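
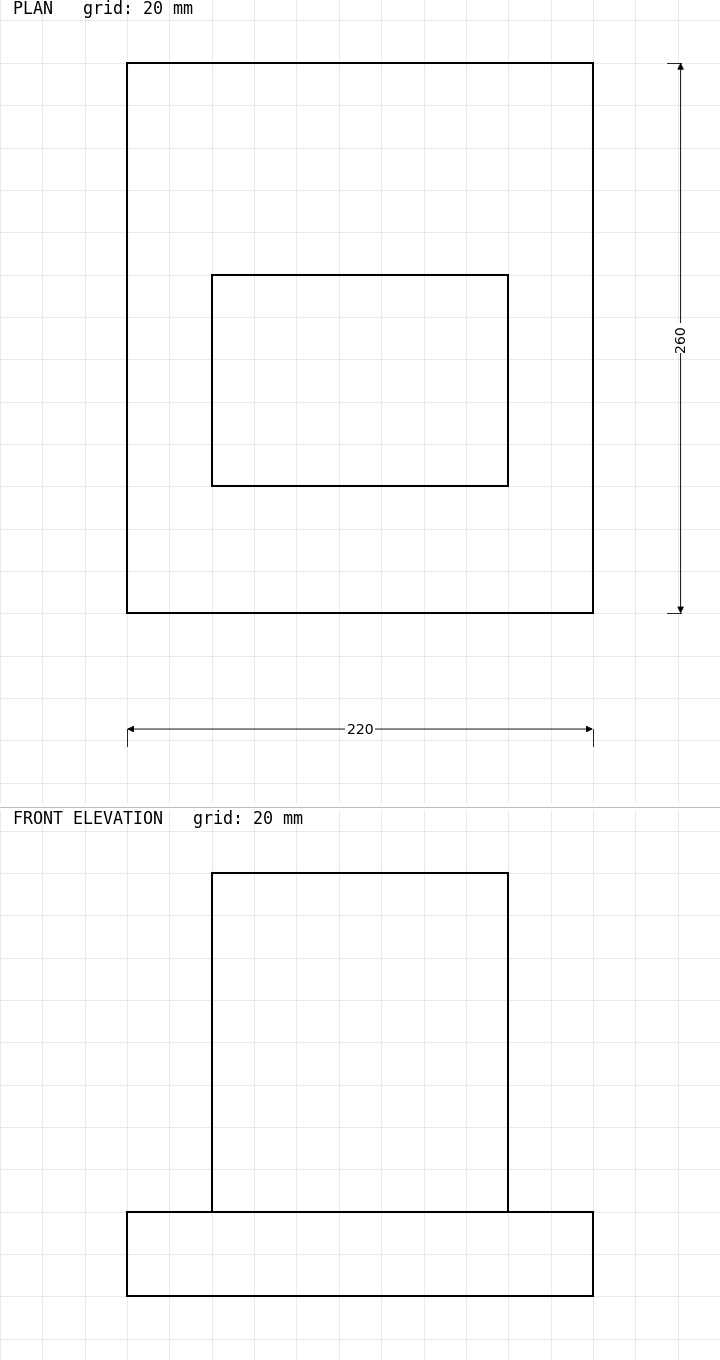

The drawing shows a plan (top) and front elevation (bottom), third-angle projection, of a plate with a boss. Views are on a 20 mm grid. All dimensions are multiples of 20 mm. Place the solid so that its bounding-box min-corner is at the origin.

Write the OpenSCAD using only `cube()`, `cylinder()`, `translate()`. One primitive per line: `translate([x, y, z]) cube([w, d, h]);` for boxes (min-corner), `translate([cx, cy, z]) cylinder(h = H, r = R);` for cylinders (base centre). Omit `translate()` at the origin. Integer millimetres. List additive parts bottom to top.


cube([220, 260, 40]);
translate([40, 60, 40]) cube([140, 100, 160]);


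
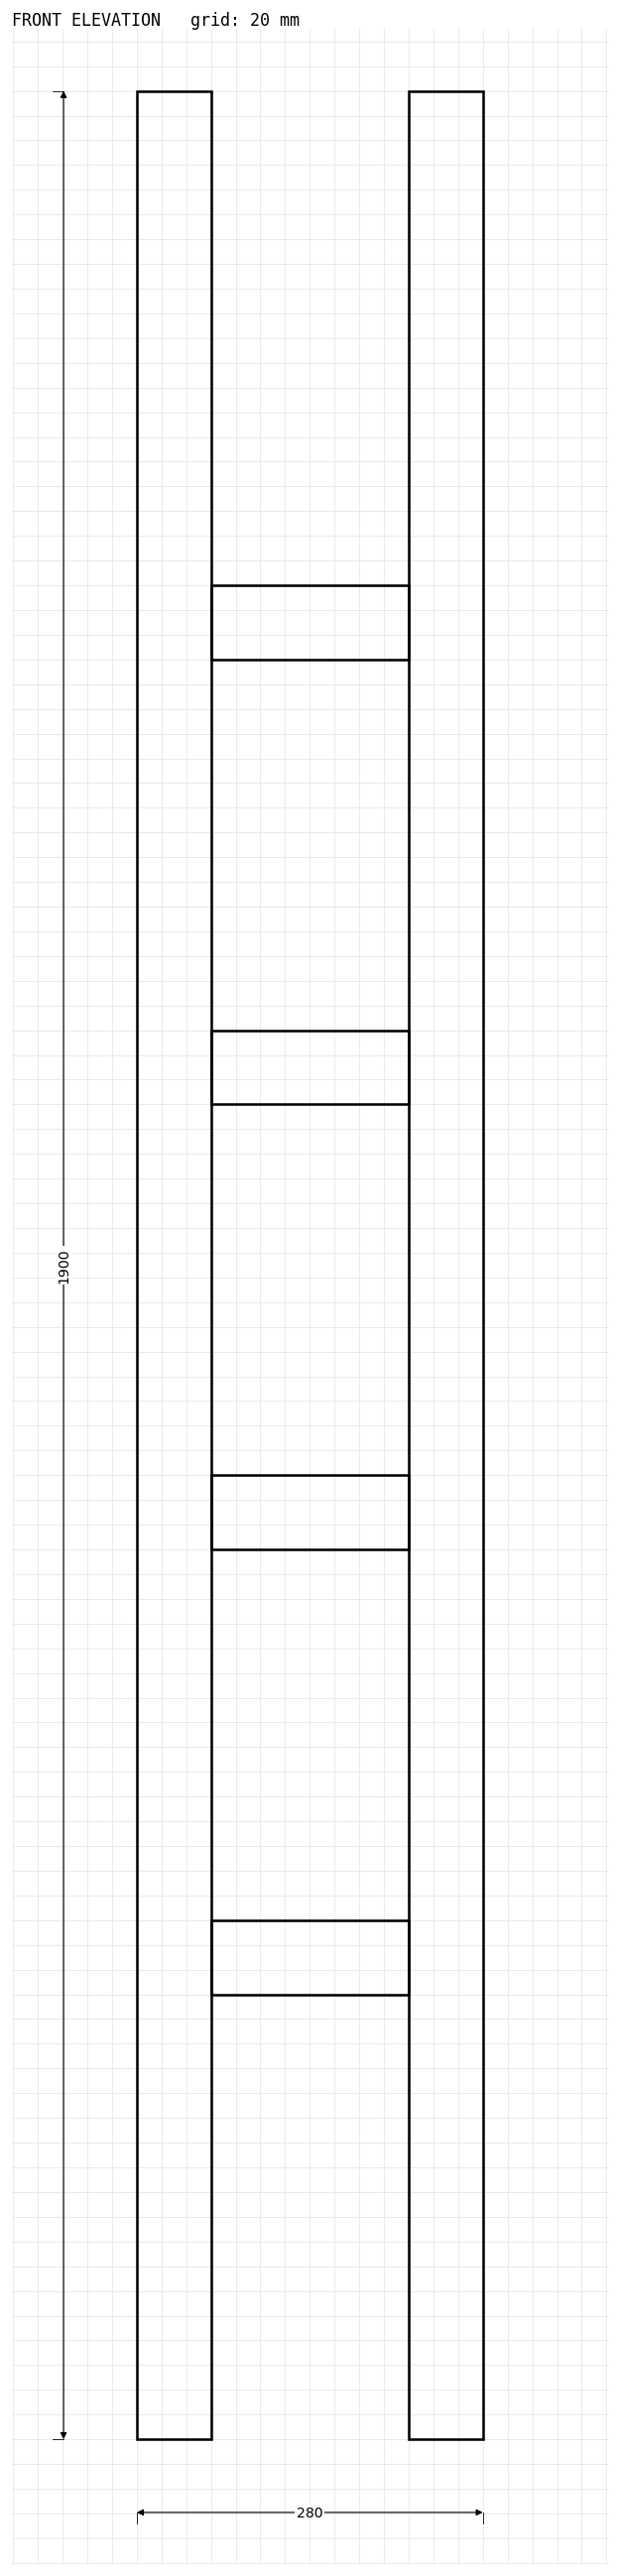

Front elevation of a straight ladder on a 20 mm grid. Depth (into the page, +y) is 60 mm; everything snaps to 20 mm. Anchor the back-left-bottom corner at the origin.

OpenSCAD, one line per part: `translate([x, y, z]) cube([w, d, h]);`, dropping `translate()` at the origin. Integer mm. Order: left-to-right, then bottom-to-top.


cube([60, 60, 1900]);
translate([60, 0, 360]) cube([160, 60, 60]);
translate([60, 0, 720]) cube([160, 60, 60]);
translate([60, 0, 1080]) cube([160, 60, 60]);
translate([60, 0, 1440]) cube([160, 60, 60]);
translate([220, 0, 0]) cube([60, 60, 1900]);


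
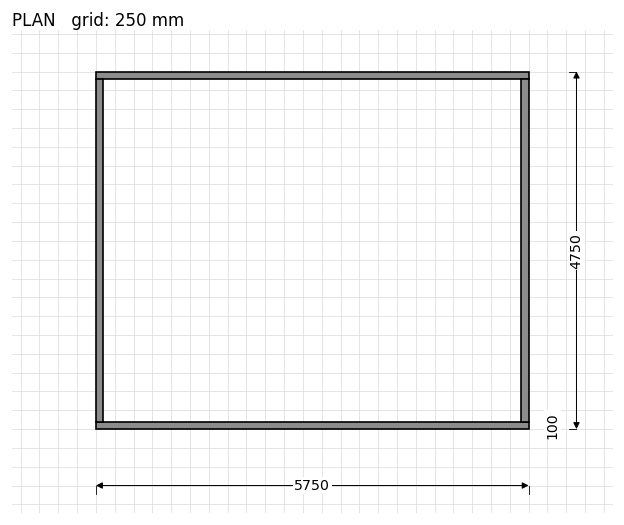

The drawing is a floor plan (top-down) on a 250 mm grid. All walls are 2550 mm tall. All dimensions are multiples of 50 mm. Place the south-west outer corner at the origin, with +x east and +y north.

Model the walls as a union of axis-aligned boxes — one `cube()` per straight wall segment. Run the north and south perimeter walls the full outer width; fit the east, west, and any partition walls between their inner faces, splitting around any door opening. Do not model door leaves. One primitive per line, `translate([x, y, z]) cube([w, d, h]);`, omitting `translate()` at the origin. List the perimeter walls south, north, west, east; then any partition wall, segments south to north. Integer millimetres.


cube([5750, 100, 2550]);
translate([0, 4650, 0]) cube([5750, 100, 2550]);
translate([0, 100, 0]) cube([100, 4550, 2550]);
translate([5650, 100, 0]) cube([100, 4550, 2550]);


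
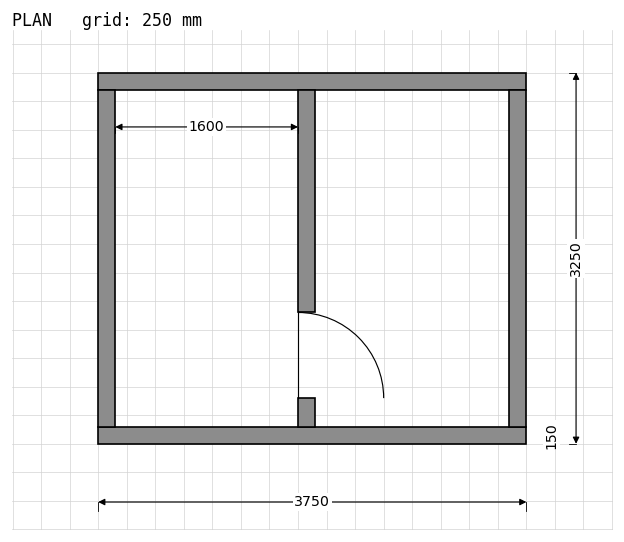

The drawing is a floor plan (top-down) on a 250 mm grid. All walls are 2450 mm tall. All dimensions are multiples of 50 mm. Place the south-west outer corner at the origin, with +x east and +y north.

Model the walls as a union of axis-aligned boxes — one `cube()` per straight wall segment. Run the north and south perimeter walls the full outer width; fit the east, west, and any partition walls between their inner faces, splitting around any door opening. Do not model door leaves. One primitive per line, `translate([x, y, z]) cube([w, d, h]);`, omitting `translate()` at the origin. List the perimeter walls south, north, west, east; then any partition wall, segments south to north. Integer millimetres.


cube([3750, 150, 2450]);
translate([0, 3100, 0]) cube([3750, 150, 2450]);
translate([0, 150, 0]) cube([150, 2950, 2450]);
translate([3600, 150, 0]) cube([150, 2950, 2450]);
translate([1750, 150, 0]) cube([150, 250, 2450]);
translate([1750, 1150, 0]) cube([150, 1950, 2450]);


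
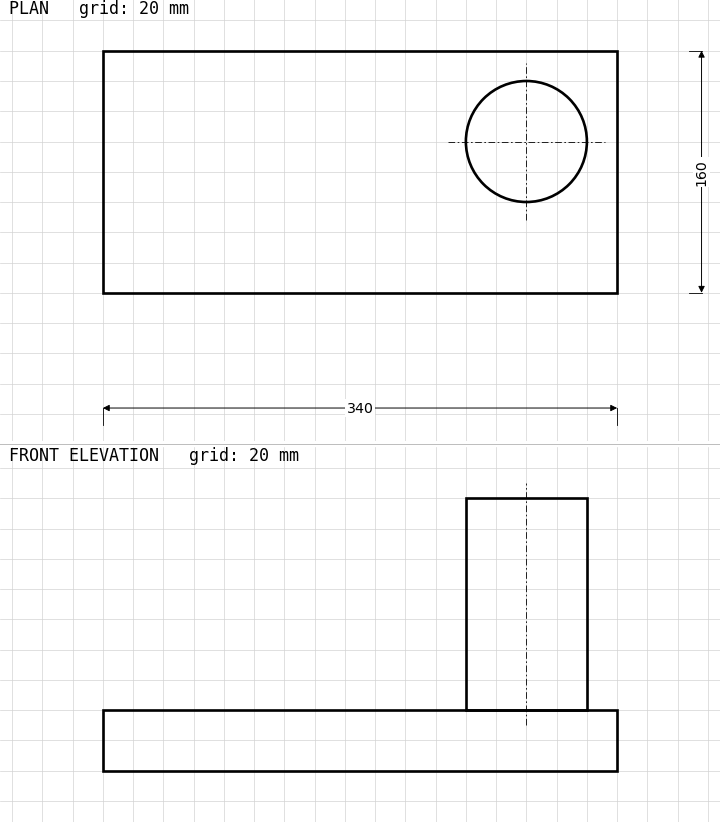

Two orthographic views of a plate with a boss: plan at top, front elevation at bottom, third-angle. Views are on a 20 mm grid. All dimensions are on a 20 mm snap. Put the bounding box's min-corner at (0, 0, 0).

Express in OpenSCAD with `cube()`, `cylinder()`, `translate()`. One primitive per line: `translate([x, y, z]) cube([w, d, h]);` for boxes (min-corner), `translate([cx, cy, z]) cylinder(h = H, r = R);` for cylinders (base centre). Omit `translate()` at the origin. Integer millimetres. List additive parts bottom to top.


cube([340, 160, 40]);
translate([280, 100, 40]) cylinder(h = 140, r = 40);


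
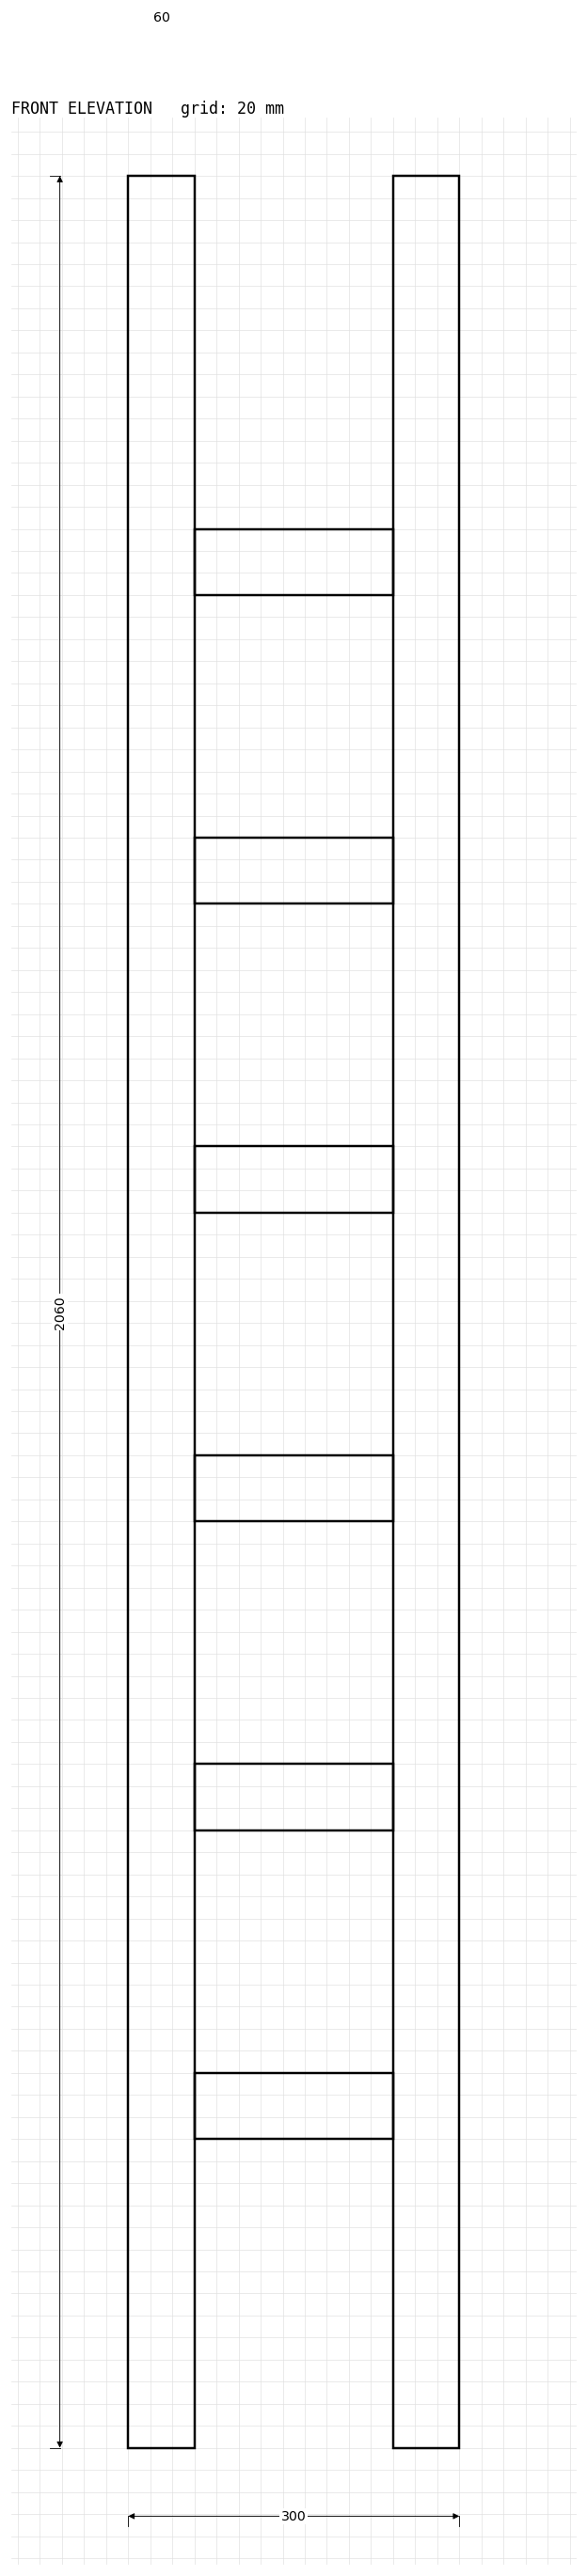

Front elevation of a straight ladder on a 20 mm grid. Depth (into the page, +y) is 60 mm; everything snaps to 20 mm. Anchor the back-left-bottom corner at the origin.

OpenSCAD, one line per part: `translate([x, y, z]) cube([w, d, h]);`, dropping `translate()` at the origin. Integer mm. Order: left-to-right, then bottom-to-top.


cube([60, 60, 2060]);
translate([60, 0, 280]) cube([180, 60, 60]);
translate([60, 0, 560]) cube([180, 60, 60]);
translate([60, 0, 840]) cube([180, 60, 60]);
translate([60, 0, 1120]) cube([180, 60, 60]);
translate([60, 0, 1400]) cube([180, 60, 60]);
translate([60, 0, 1680]) cube([180, 60, 60]);
translate([240, 0, 0]) cube([60, 60, 2060]);


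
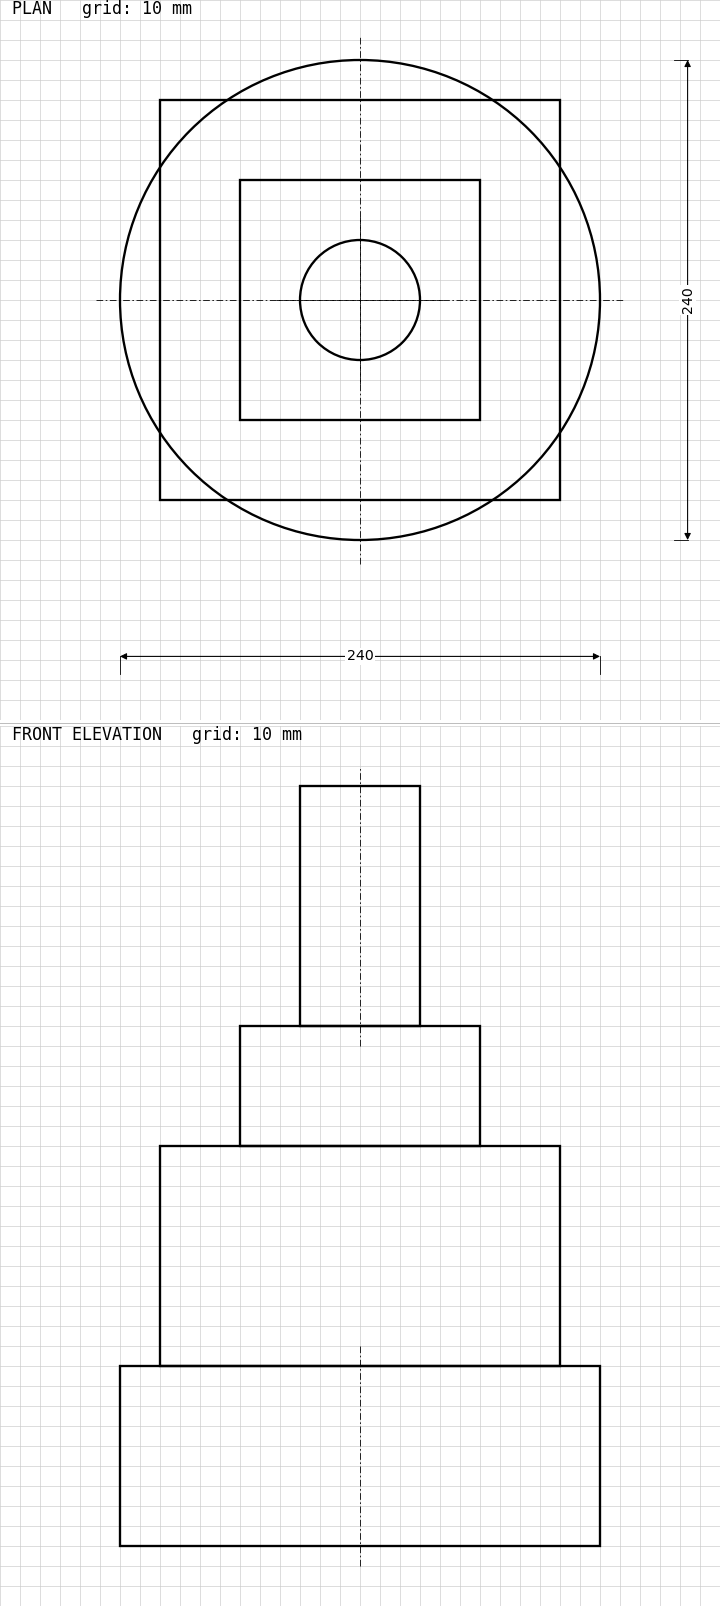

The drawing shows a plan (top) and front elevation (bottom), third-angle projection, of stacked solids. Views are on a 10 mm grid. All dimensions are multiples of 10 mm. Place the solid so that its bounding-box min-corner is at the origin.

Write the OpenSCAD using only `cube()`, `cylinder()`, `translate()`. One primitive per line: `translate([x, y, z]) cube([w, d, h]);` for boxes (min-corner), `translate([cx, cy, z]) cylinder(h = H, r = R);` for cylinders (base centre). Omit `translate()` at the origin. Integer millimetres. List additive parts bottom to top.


translate([120, 120, 0]) cylinder(h = 90, r = 120);
translate([20, 20, 90]) cube([200, 200, 110]);
translate([60, 60, 200]) cube([120, 120, 60]);
translate([120, 120, 260]) cylinder(h = 120, r = 30);


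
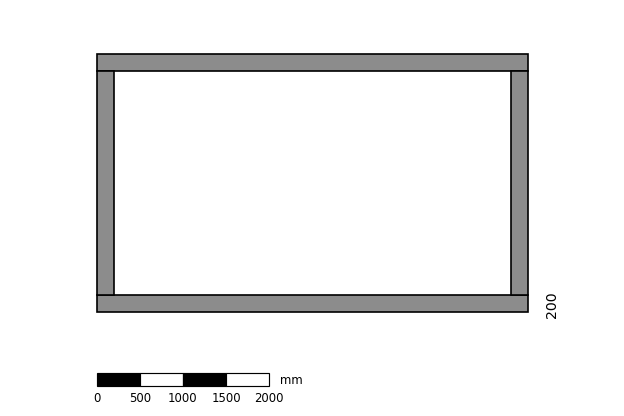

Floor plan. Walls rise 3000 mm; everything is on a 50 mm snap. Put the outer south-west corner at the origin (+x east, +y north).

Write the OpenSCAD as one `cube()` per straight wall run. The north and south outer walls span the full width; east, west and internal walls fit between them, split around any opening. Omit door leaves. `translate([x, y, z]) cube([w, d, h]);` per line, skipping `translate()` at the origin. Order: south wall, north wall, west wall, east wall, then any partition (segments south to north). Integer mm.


cube([5000, 200, 3000]);
translate([0, 2800, 0]) cube([5000, 200, 3000]);
translate([0, 200, 0]) cube([200, 2600, 3000]);
translate([4800, 200, 0]) cube([200, 2600, 3000]);


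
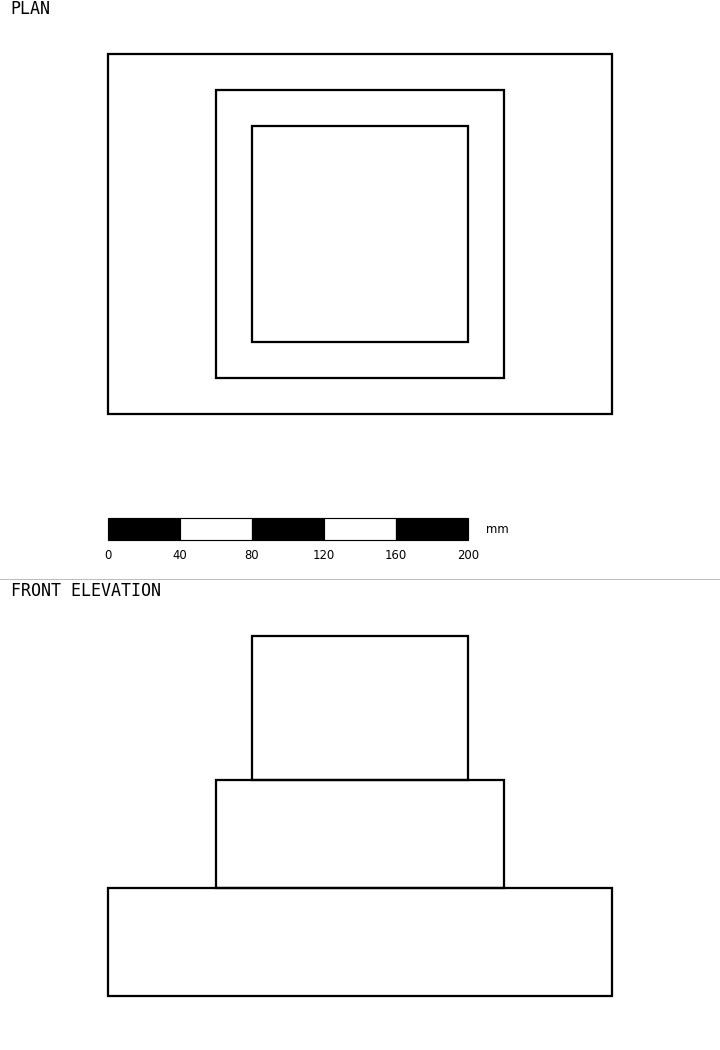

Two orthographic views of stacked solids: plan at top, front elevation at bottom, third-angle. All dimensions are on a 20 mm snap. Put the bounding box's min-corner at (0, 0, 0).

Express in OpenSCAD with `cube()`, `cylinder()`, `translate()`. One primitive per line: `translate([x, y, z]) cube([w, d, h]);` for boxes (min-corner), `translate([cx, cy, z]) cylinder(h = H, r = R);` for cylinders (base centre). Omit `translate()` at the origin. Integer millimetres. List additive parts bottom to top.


cube([280, 200, 60]);
translate([60, 20, 60]) cube([160, 160, 60]);
translate([80, 40, 120]) cube([120, 120, 80]);


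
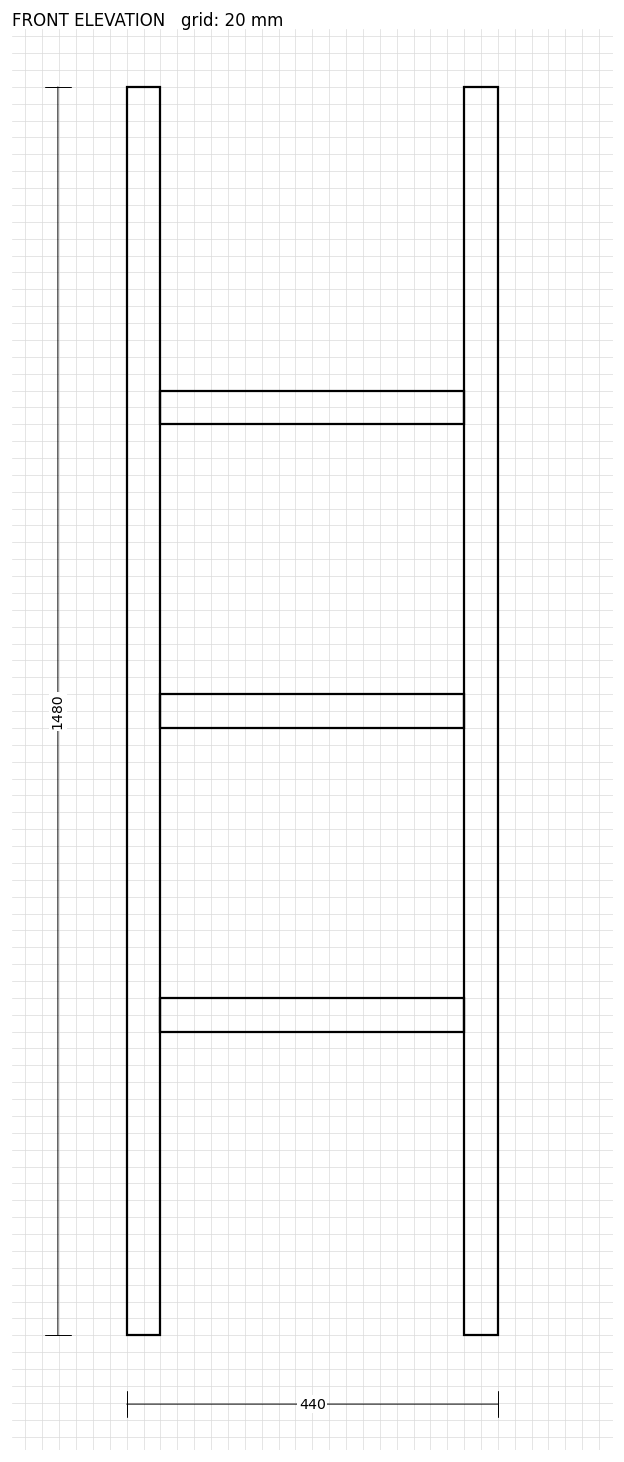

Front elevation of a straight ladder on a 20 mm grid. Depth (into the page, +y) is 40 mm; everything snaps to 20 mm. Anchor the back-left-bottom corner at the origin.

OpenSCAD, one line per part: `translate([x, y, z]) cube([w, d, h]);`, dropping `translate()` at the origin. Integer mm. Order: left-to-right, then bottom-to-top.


cube([40, 40, 1480]);
translate([40, 0, 360]) cube([360, 40, 40]);
translate([40, 0, 720]) cube([360, 40, 40]);
translate([40, 0, 1080]) cube([360, 40, 40]);
translate([400, 0, 0]) cube([40, 40, 1480]);


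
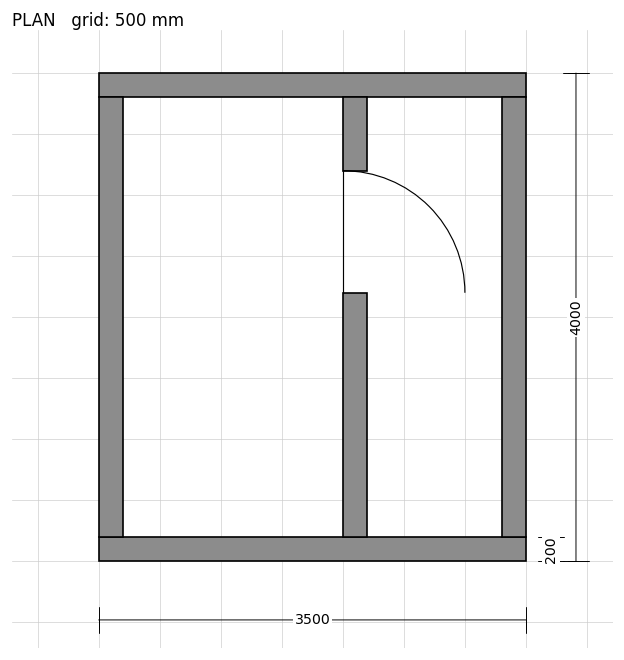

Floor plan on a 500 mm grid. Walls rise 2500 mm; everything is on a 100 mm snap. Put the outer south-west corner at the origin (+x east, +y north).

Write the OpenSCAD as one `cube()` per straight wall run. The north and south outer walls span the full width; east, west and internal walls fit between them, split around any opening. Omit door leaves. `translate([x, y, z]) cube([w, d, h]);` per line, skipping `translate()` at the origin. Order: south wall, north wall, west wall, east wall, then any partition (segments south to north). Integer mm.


cube([3500, 200, 2500]);
translate([0, 3800, 0]) cube([3500, 200, 2500]);
translate([0, 200, 0]) cube([200, 3600, 2500]);
translate([3300, 200, 0]) cube([200, 3600, 2500]);
translate([2000, 200, 0]) cube([200, 2000, 2500]);
translate([2000, 3200, 0]) cube([200, 600, 2500]);


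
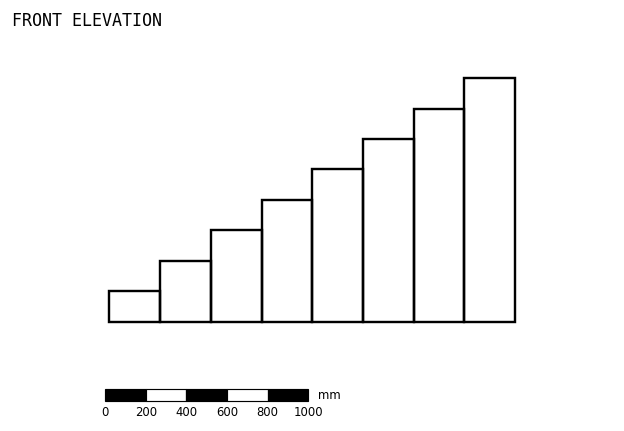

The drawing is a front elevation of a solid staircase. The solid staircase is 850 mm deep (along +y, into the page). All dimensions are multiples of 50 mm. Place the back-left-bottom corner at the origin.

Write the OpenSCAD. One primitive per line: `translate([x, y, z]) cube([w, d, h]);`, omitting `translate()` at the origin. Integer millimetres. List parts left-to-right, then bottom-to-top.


cube([250, 850, 150]);
translate([250, 0, 0]) cube([250, 850, 300]);
translate([500, 0, 0]) cube([250, 850, 450]);
translate([750, 0, 0]) cube([250, 850, 600]);
translate([1000, 0, 0]) cube([250, 850, 750]);
translate([1250, 0, 0]) cube([250, 850, 900]);
translate([1500, 0, 0]) cube([250, 850, 1050]);
translate([1750, 0, 0]) cube([250, 850, 1200]);


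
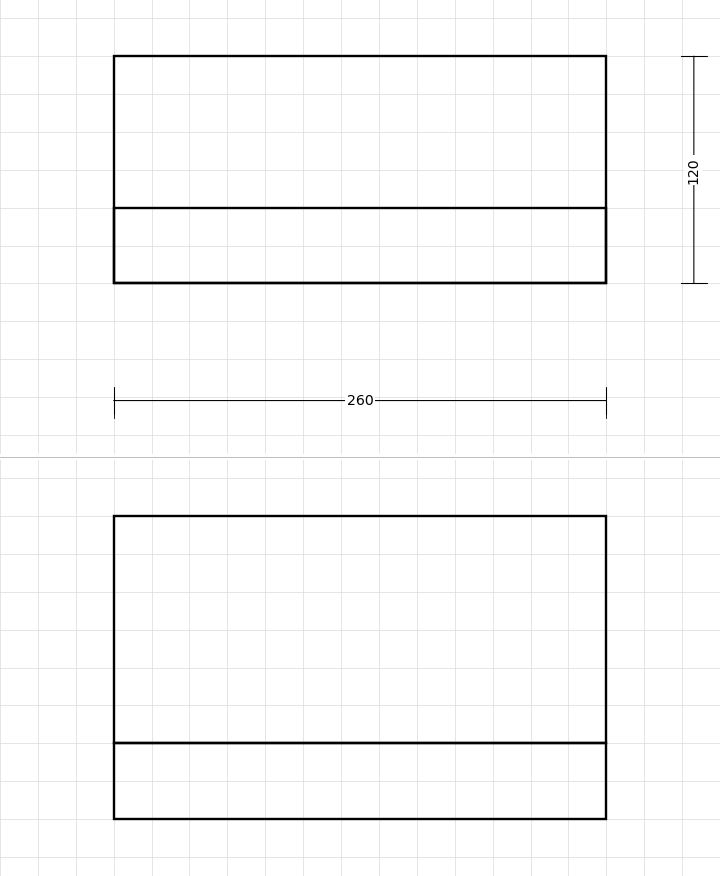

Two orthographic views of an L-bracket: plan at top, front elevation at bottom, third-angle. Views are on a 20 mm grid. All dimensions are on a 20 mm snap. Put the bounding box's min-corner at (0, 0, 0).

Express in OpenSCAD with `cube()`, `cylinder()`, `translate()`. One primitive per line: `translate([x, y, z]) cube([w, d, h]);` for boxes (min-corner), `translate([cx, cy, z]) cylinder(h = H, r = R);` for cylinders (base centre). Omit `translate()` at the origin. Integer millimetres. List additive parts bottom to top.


cube([260, 120, 40]);
translate([0, 0, 40]) cube([260, 40, 120]);


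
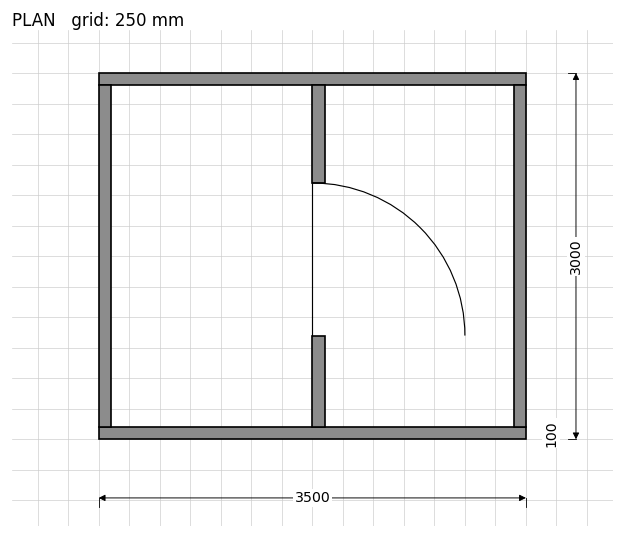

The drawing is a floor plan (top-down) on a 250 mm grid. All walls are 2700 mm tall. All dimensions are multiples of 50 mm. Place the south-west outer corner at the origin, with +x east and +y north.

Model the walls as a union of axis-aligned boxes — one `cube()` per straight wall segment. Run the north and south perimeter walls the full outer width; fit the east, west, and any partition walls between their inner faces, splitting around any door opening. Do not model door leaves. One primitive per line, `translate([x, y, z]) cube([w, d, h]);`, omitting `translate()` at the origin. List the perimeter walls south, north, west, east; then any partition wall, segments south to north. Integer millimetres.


cube([3500, 100, 2700]);
translate([0, 2900, 0]) cube([3500, 100, 2700]);
translate([0, 100, 0]) cube([100, 2800, 2700]);
translate([3400, 100, 0]) cube([100, 2800, 2700]);
translate([1750, 100, 0]) cube([100, 750, 2700]);
translate([1750, 2100, 0]) cube([100, 800, 2700]);


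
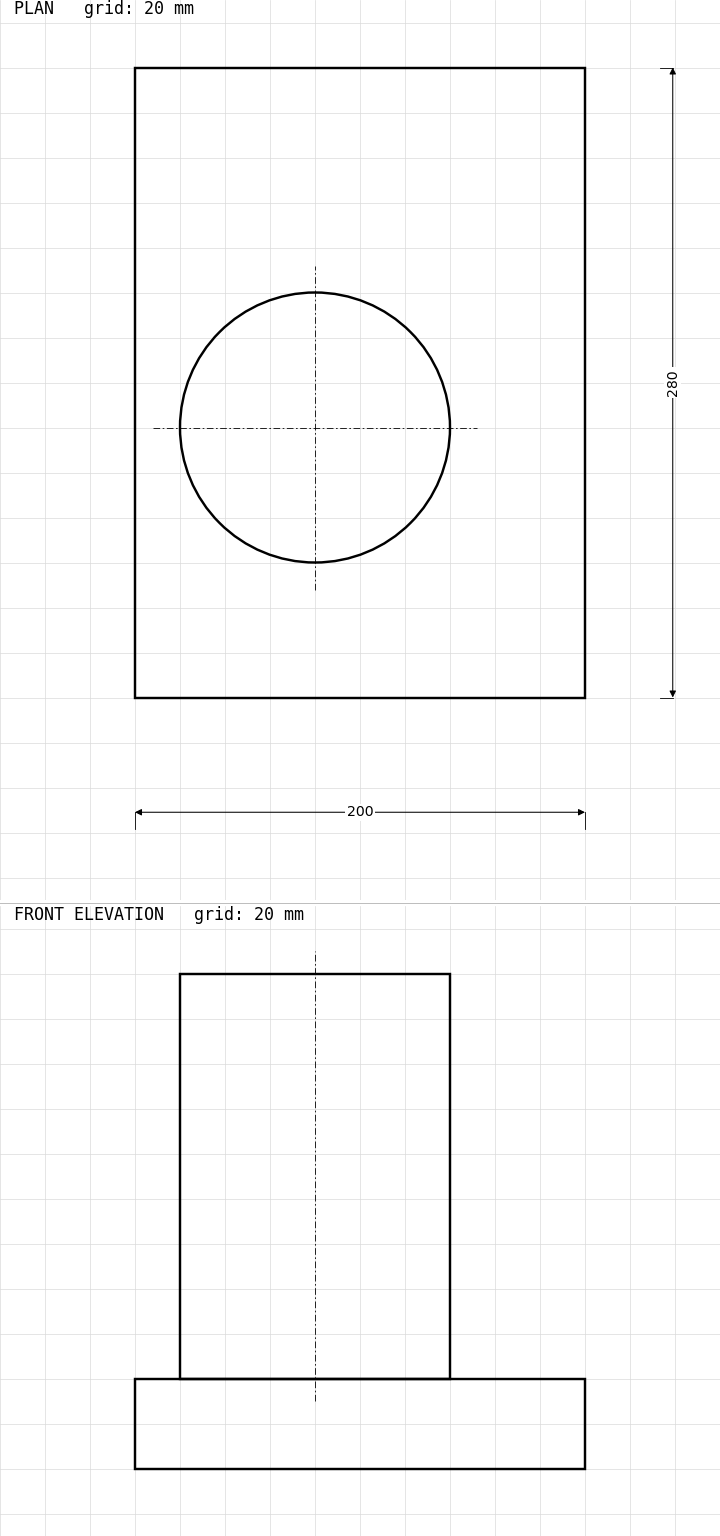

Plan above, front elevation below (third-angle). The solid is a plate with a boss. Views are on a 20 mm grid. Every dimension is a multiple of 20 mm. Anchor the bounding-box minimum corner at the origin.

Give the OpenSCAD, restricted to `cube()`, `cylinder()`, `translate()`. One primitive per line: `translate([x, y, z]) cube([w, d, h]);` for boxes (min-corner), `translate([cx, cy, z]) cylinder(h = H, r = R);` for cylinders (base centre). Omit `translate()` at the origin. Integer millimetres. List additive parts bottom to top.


cube([200, 280, 40]);
translate([80, 120, 40]) cylinder(h = 180, r = 60);


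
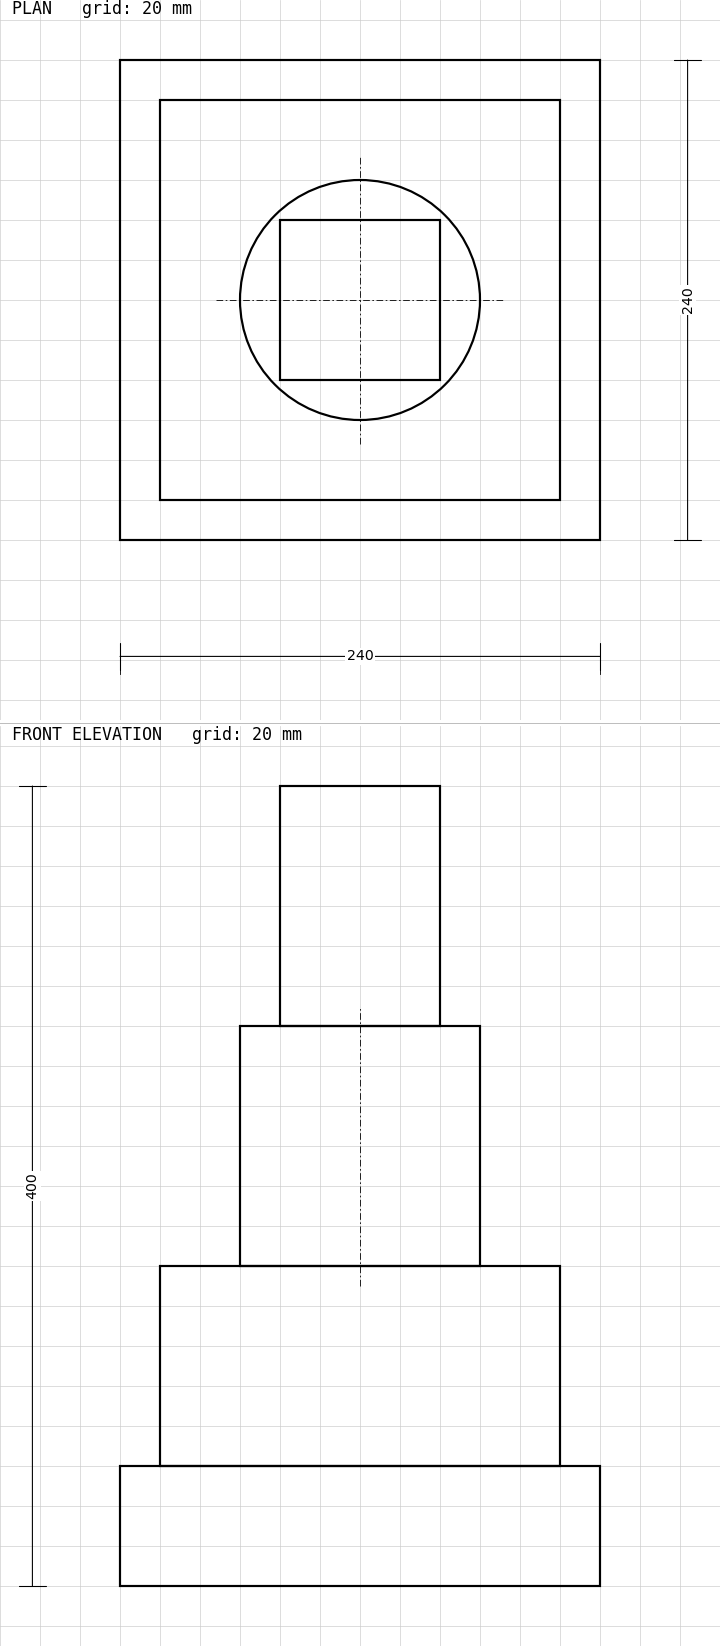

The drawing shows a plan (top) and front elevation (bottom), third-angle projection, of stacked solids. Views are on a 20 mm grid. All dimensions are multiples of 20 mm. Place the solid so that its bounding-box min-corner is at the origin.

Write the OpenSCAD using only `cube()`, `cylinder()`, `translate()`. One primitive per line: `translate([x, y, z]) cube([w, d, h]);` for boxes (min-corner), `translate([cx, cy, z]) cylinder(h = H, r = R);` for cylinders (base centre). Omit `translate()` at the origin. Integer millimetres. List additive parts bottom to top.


cube([240, 240, 60]);
translate([20, 20, 60]) cube([200, 200, 100]);
translate([120, 120, 160]) cylinder(h = 120, r = 60);
translate([80, 80, 280]) cube([80, 80, 120]);


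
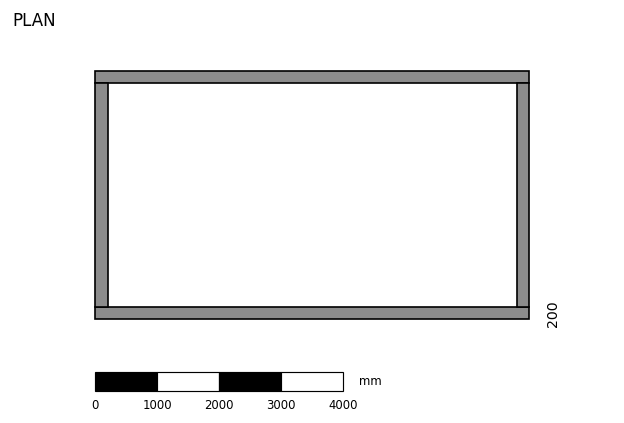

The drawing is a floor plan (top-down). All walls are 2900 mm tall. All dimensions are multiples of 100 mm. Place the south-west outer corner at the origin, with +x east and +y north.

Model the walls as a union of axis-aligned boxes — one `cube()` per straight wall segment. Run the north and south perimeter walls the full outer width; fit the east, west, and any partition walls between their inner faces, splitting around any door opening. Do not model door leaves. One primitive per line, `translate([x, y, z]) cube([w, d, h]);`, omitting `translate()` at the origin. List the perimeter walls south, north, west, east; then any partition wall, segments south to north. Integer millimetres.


cube([7000, 200, 2900]);
translate([0, 3800, 0]) cube([7000, 200, 2900]);
translate([0, 200, 0]) cube([200, 3600, 2900]);
translate([6800, 200, 0]) cube([200, 3600, 2900]);


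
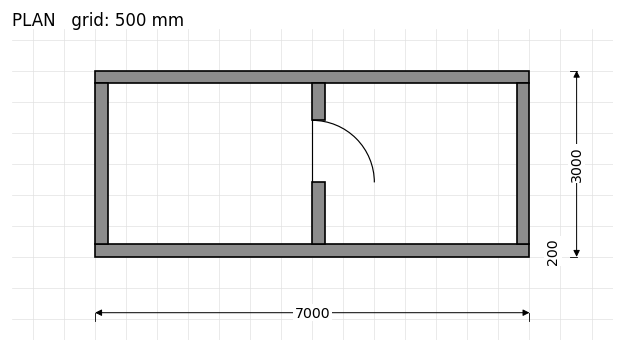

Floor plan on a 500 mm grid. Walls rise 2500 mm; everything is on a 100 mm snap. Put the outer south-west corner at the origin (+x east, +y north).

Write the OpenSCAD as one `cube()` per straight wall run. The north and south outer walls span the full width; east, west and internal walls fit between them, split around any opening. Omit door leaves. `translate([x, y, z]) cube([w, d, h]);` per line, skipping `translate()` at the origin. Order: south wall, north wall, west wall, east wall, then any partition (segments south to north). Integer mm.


cube([7000, 200, 2500]);
translate([0, 2800, 0]) cube([7000, 200, 2500]);
translate([0, 200, 0]) cube([200, 2600, 2500]);
translate([6800, 200, 0]) cube([200, 2600, 2500]);
translate([3500, 200, 0]) cube([200, 1000, 2500]);
translate([3500, 2200, 0]) cube([200, 600, 2500]);


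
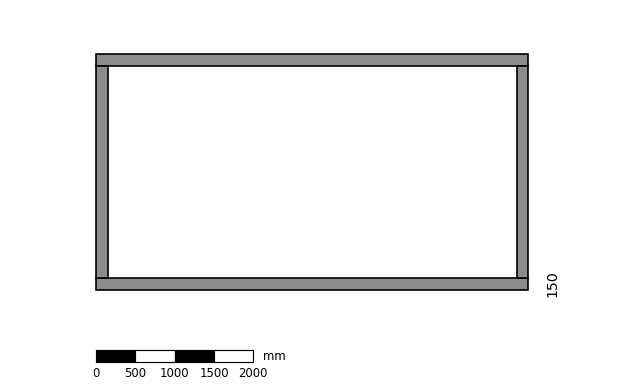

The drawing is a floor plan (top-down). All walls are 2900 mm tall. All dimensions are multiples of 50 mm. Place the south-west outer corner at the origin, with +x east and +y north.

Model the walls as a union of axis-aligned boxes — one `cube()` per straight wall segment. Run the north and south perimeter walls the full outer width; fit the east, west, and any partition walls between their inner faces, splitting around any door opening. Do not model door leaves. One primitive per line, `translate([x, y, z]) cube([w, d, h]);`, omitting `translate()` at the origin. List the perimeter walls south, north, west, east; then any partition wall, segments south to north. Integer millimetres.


cube([5500, 150, 2900]);
translate([0, 2850, 0]) cube([5500, 150, 2900]);
translate([0, 150, 0]) cube([150, 2700, 2900]);
translate([5350, 150, 0]) cube([150, 2700, 2900]);


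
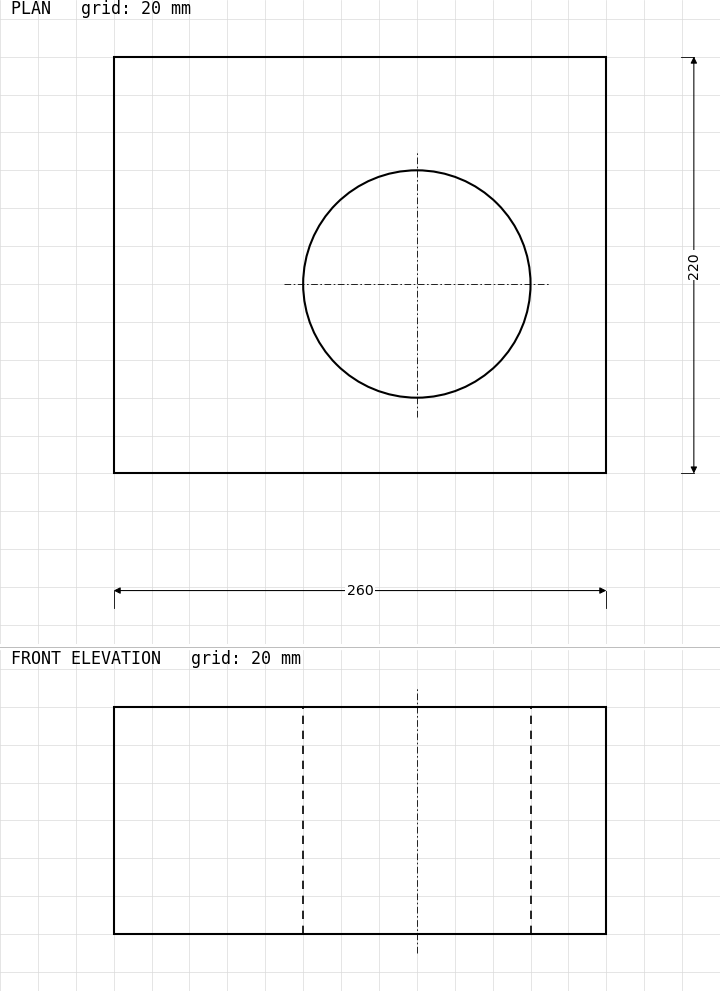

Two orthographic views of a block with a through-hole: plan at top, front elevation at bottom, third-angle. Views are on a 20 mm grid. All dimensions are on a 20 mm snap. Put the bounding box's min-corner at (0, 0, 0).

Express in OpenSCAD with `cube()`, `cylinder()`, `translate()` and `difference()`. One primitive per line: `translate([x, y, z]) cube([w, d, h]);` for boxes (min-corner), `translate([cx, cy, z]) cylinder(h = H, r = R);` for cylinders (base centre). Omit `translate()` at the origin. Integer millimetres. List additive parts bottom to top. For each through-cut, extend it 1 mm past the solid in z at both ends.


difference() {
  cube([260, 220, 120]);
  translate([160, 100, -1]) cylinder(h = 122, r = 60);
}


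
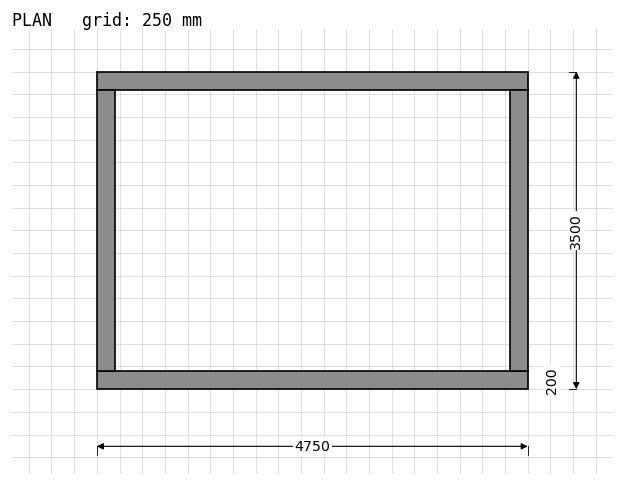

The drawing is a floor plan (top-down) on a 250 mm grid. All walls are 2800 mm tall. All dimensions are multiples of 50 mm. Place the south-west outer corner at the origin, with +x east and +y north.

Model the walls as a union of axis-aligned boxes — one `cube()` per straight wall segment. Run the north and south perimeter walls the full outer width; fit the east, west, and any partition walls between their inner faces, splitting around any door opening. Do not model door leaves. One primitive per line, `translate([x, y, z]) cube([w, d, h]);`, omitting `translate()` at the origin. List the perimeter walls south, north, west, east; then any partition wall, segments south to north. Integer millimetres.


cube([4750, 200, 2800]);
translate([0, 3300, 0]) cube([4750, 200, 2800]);
translate([0, 200, 0]) cube([200, 3100, 2800]);
translate([4550, 200, 0]) cube([200, 3100, 2800]);


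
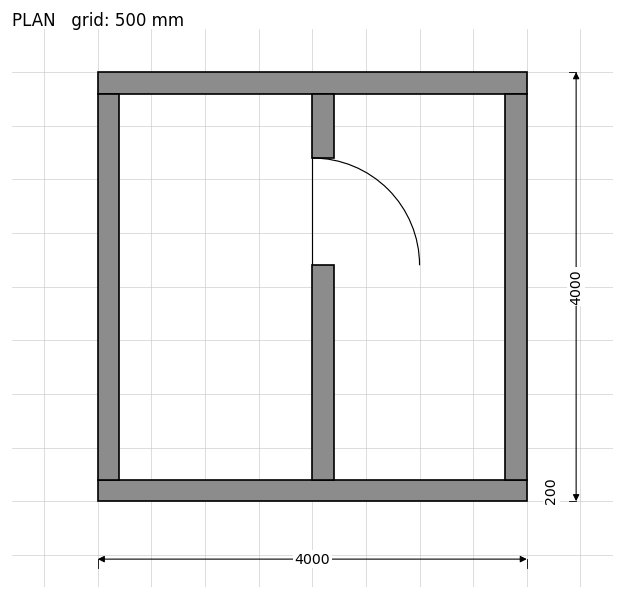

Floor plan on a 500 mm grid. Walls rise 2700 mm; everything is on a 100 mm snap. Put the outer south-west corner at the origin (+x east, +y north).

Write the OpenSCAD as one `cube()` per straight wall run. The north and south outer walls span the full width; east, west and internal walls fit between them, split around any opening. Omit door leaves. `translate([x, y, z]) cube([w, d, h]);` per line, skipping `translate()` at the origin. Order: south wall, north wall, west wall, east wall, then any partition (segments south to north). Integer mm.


cube([4000, 200, 2700]);
translate([0, 3800, 0]) cube([4000, 200, 2700]);
translate([0, 200, 0]) cube([200, 3600, 2700]);
translate([3800, 200, 0]) cube([200, 3600, 2700]);
translate([2000, 200, 0]) cube([200, 2000, 2700]);
translate([2000, 3200, 0]) cube([200, 600, 2700]);


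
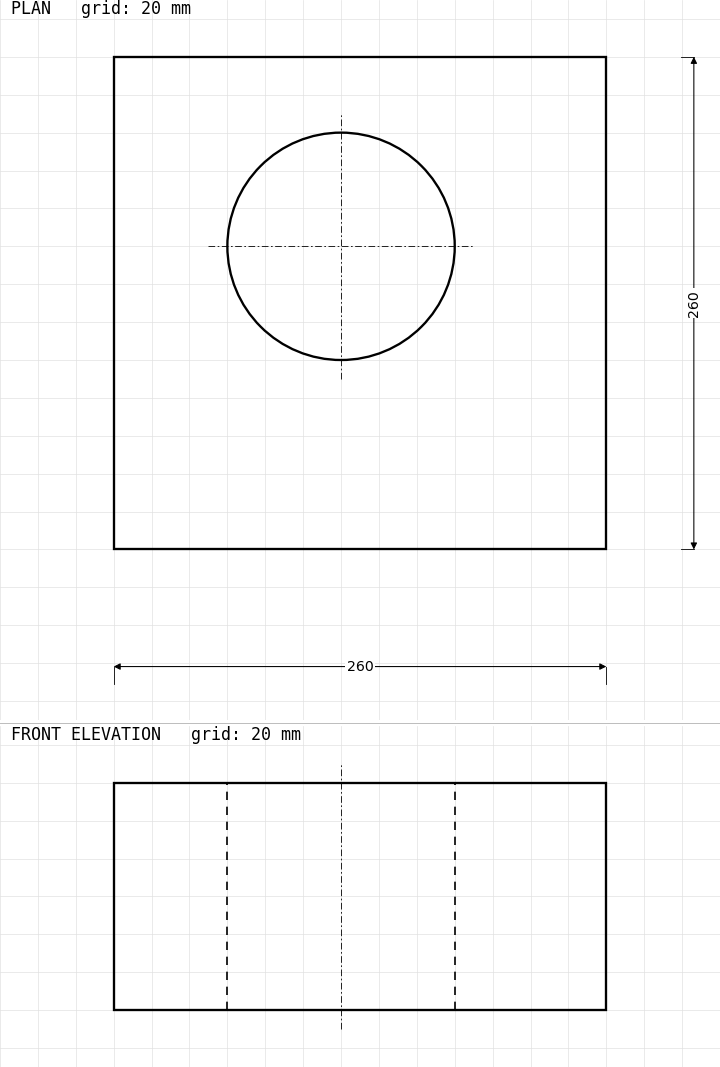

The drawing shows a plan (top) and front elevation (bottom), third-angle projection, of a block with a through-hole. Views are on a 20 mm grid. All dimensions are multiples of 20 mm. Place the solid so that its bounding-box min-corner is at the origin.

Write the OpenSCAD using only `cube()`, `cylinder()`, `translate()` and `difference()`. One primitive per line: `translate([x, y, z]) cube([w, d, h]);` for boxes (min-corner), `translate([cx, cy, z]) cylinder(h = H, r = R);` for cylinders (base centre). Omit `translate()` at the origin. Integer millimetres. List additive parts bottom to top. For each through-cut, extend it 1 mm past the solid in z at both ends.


difference() {
  cube([260, 260, 120]);
  translate([120, 160, -1]) cylinder(h = 122, r = 60);
}


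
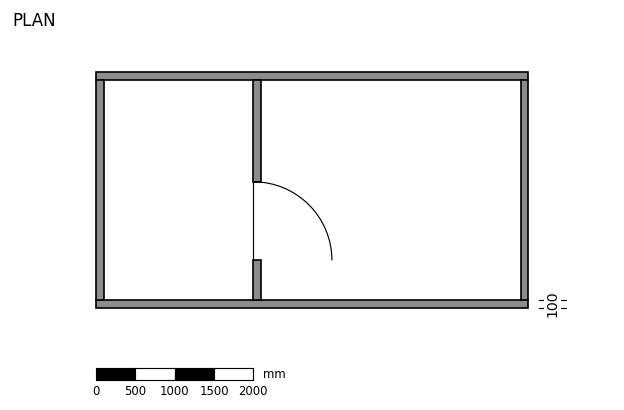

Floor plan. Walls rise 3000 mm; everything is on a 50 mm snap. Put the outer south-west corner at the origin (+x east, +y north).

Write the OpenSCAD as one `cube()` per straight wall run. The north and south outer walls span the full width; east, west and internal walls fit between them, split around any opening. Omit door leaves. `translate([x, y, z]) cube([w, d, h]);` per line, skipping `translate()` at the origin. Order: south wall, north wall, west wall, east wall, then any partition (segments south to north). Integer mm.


cube([5500, 100, 3000]);
translate([0, 2900, 0]) cube([5500, 100, 3000]);
translate([0, 100, 0]) cube([100, 2800, 3000]);
translate([5400, 100, 0]) cube([100, 2800, 3000]);
translate([2000, 100, 0]) cube([100, 500, 3000]);
translate([2000, 1600, 0]) cube([100, 1300, 3000]);


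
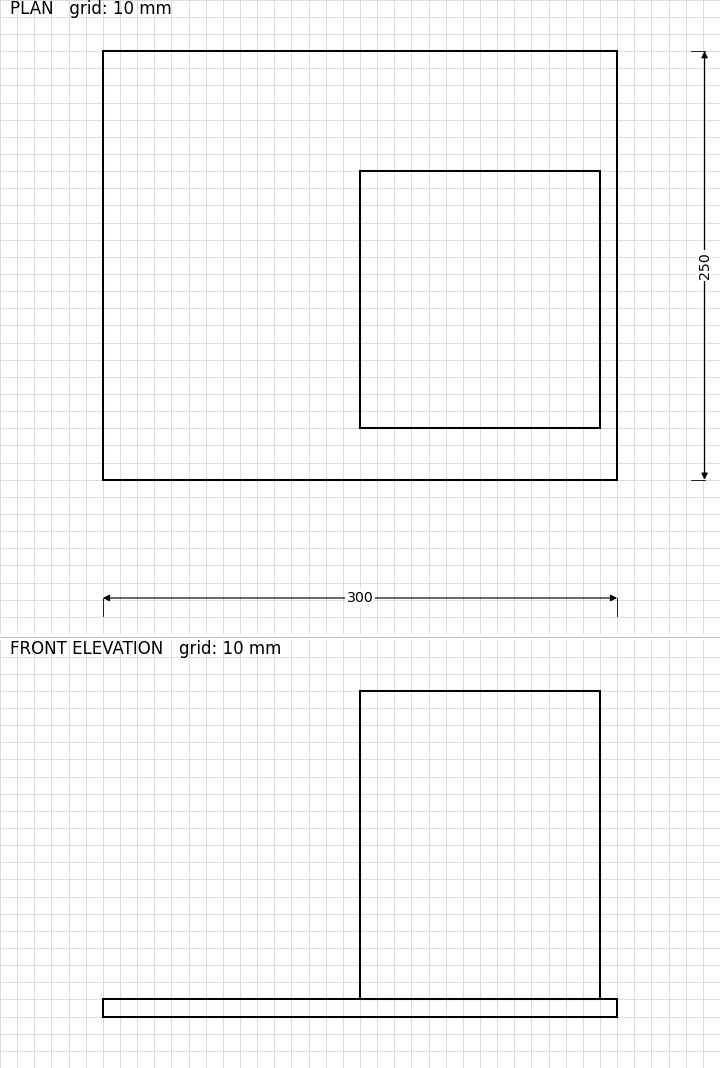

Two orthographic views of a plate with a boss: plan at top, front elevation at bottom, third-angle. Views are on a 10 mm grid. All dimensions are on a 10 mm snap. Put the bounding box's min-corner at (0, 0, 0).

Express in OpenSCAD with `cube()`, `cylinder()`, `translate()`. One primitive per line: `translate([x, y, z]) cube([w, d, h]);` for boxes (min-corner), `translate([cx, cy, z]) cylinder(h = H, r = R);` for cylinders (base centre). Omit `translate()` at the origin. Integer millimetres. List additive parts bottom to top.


cube([300, 250, 10]);
translate([150, 30, 10]) cube([140, 150, 180]);


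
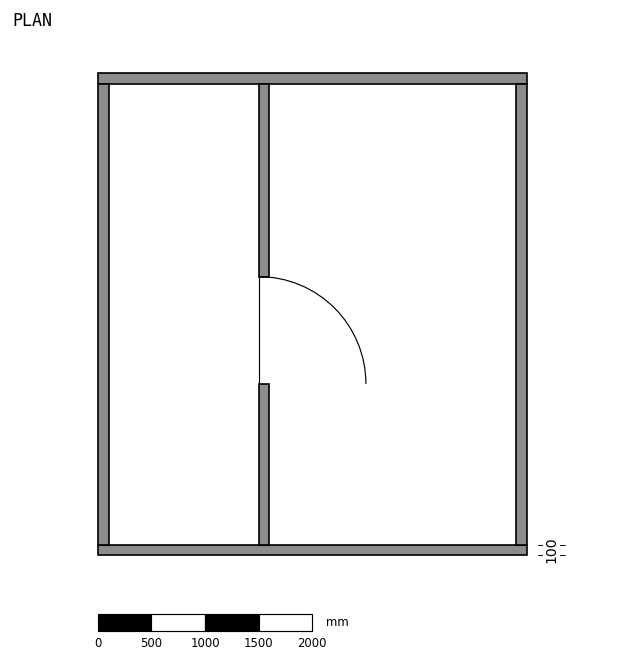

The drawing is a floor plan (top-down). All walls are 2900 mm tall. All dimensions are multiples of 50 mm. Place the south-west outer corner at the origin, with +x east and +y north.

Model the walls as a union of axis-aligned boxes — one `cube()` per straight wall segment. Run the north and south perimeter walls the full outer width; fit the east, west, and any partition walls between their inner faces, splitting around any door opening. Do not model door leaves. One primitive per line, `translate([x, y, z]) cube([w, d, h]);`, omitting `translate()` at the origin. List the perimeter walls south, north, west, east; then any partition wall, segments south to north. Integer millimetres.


cube([4000, 100, 2900]);
translate([0, 4400, 0]) cube([4000, 100, 2900]);
translate([0, 100, 0]) cube([100, 4300, 2900]);
translate([3900, 100, 0]) cube([100, 4300, 2900]);
translate([1500, 100, 0]) cube([100, 1500, 2900]);
translate([1500, 2600, 0]) cube([100, 1800, 2900]);


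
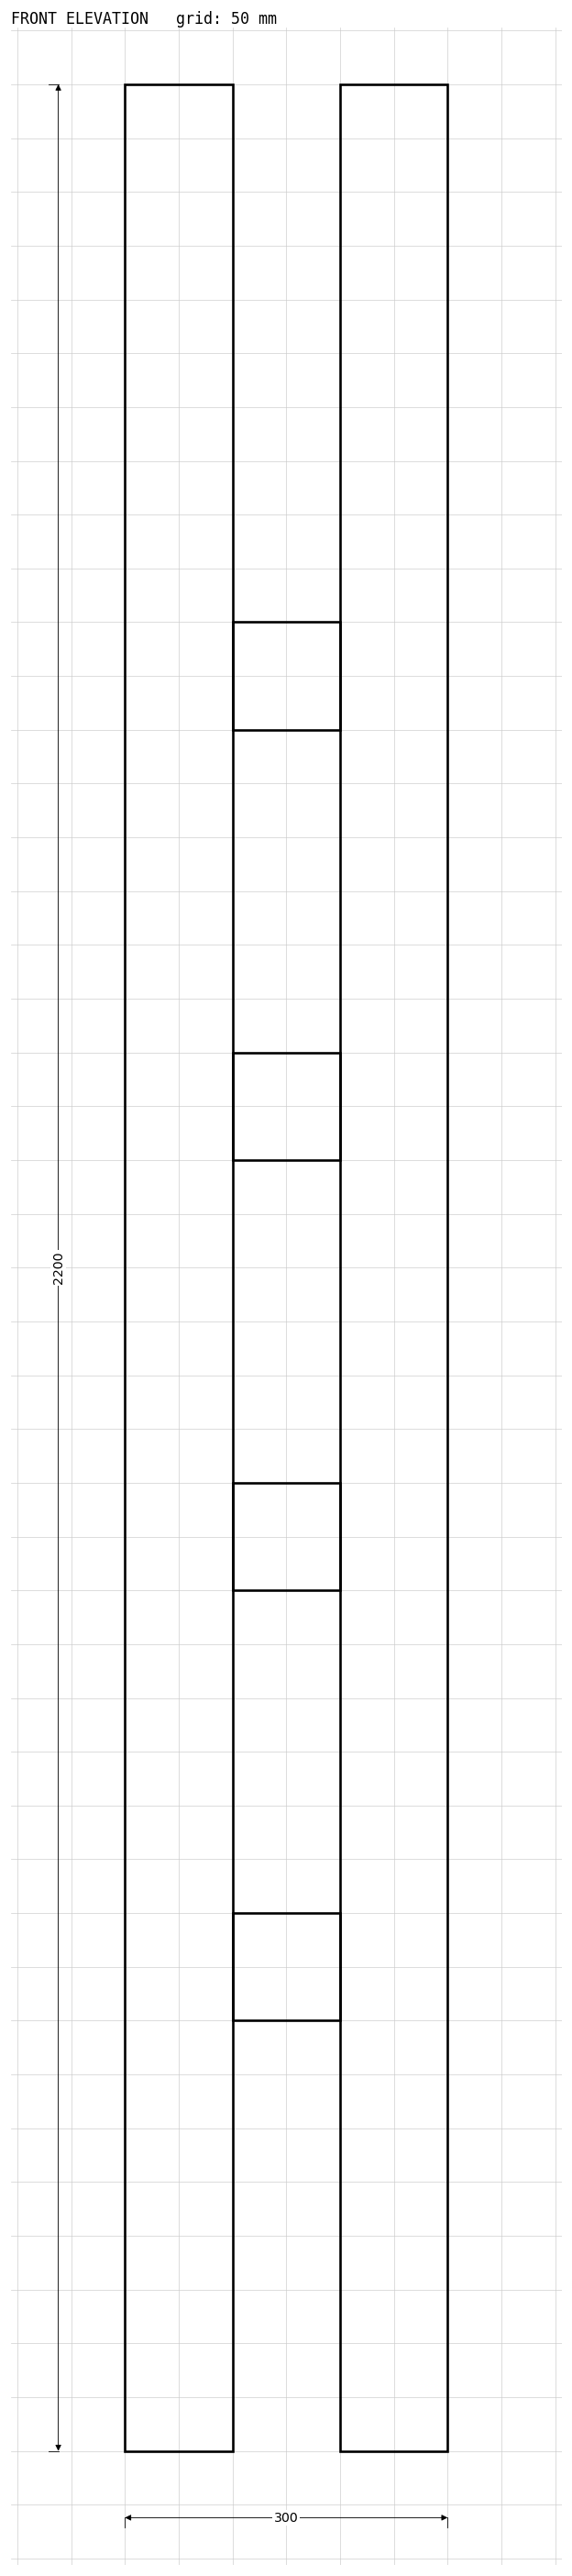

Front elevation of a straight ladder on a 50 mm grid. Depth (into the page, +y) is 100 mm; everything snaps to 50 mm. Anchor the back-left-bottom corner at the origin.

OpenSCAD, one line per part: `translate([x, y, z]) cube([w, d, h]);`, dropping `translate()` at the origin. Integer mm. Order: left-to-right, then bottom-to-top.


cube([100, 100, 2200]);
translate([100, 0, 400]) cube([100, 100, 100]);
translate([100, 0, 800]) cube([100, 100, 100]);
translate([100, 0, 1200]) cube([100, 100, 100]);
translate([100, 0, 1600]) cube([100, 100, 100]);
translate([200, 0, 0]) cube([100, 100, 2200]);


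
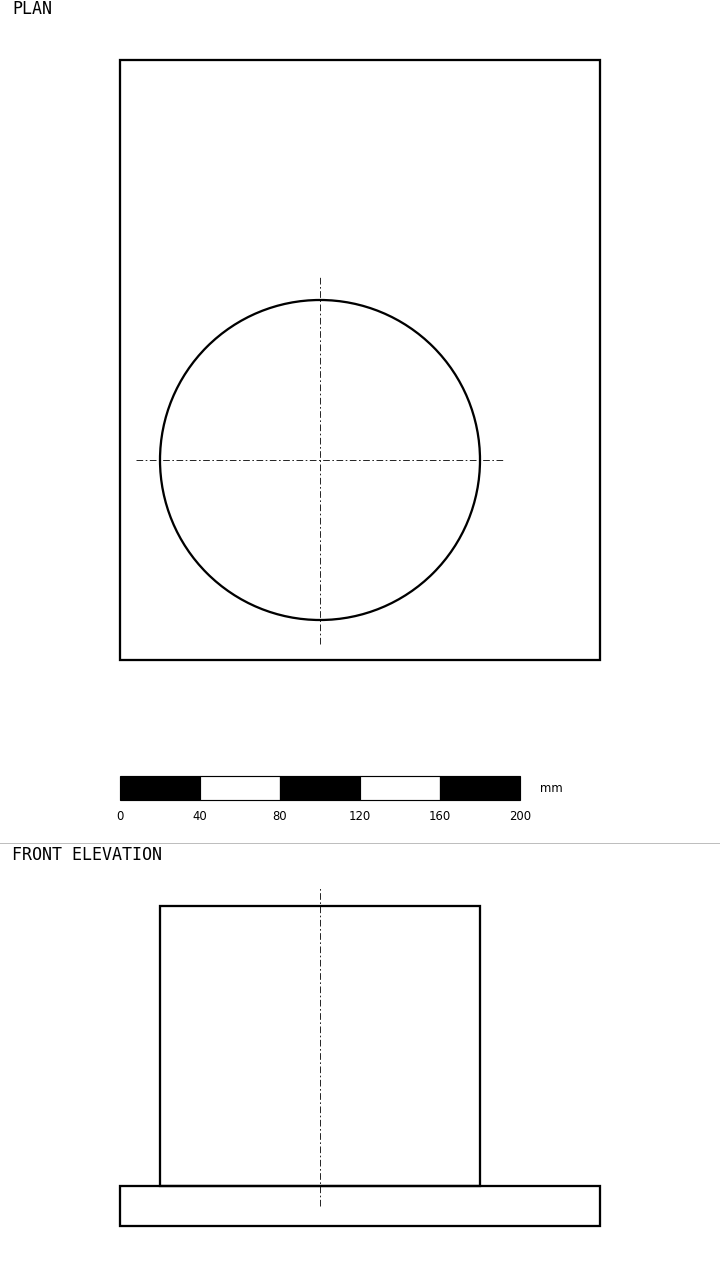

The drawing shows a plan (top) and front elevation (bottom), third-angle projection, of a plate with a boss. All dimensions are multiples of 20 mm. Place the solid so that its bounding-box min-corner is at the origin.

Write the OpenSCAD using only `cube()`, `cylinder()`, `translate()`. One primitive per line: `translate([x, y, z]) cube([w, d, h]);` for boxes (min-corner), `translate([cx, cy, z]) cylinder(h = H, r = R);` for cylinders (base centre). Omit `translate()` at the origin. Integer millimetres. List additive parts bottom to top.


cube([240, 300, 20]);
translate([100, 100, 20]) cylinder(h = 140, r = 80);


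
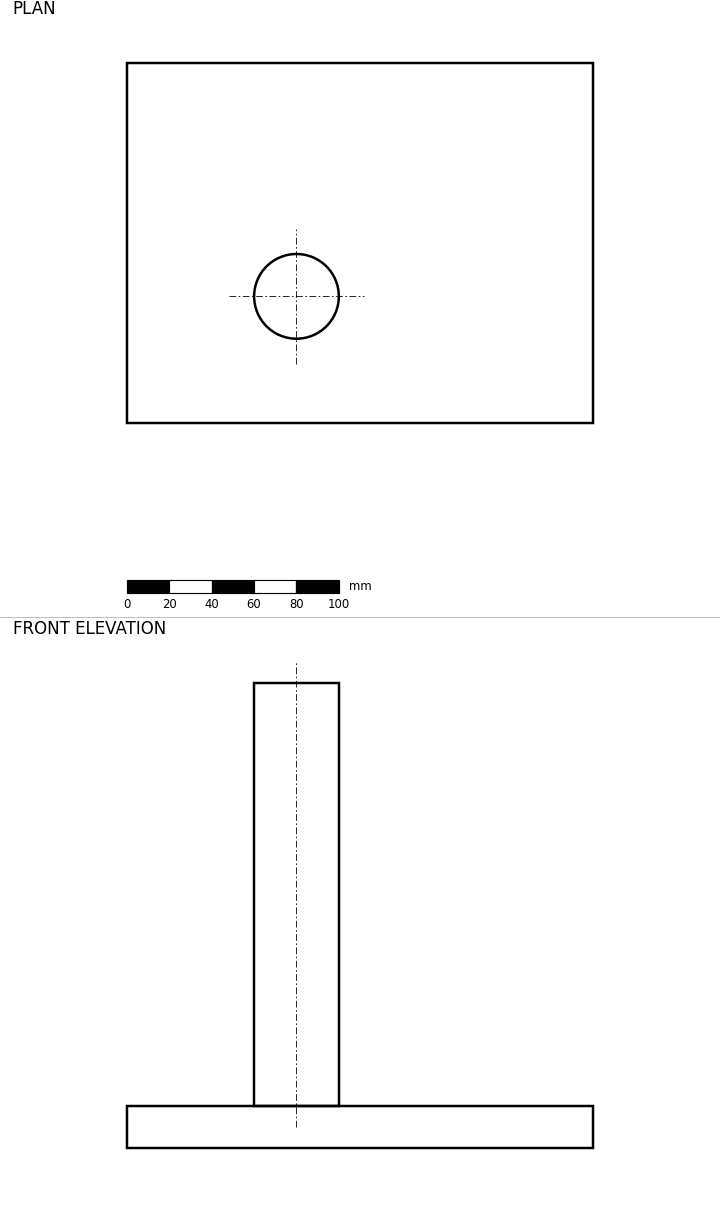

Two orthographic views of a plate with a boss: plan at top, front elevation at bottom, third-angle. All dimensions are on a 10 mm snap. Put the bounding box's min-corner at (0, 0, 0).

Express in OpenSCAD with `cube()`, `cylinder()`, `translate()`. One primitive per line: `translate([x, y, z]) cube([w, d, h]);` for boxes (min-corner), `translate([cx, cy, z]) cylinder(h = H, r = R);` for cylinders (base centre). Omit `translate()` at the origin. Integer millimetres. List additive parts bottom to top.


cube([220, 170, 20]);
translate([80, 60, 20]) cylinder(h = 200, r = 20);


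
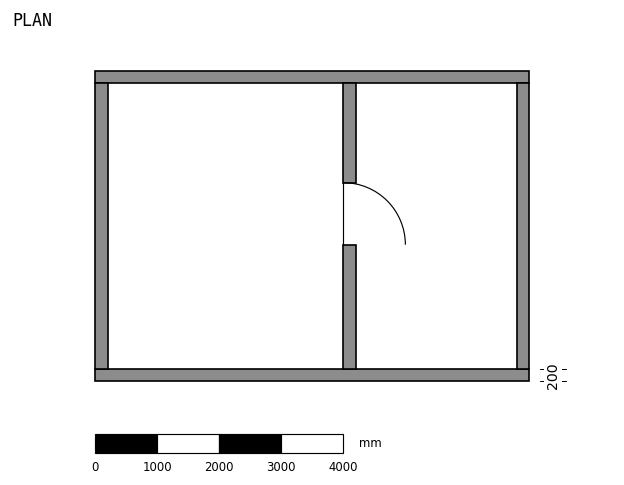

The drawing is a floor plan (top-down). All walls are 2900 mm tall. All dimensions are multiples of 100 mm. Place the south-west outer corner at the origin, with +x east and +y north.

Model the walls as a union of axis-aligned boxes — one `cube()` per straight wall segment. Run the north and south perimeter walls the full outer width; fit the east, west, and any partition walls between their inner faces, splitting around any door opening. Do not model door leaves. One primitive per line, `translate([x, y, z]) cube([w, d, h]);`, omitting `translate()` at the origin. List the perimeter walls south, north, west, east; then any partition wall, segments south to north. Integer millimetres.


cube([7000, 200, 2900]);
translate([0, 4800, 0]) cube([7000, 200, 2900]);
translate([0, 200, 0]) cube([200, 4600, 2900]);
translate([6800, 200, 0]) cube([200, 4600, 2900]);
translate([4000, 200, 0]) cube([200, 2000, 2900]);
translate([4000, 3200, 0]) cube([200, 1600, 2900]);


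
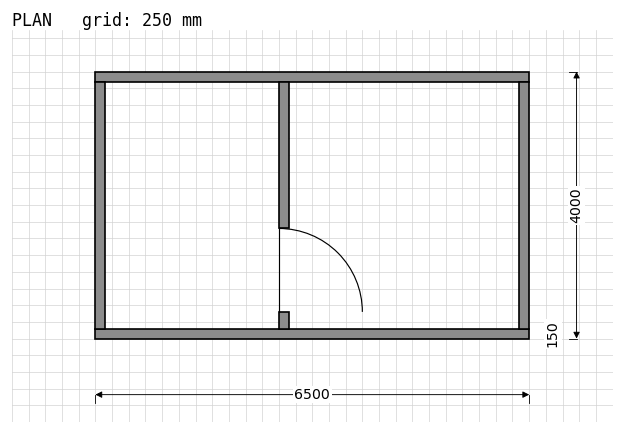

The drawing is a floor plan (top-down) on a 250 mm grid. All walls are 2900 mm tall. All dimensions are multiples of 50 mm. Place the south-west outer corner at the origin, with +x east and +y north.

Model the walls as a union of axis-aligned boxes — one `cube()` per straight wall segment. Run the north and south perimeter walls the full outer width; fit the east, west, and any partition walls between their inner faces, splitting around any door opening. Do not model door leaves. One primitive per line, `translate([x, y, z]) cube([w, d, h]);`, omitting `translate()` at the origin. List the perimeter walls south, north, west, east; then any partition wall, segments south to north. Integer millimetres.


cube([6500, 150, 2900]);
translate([0, 3850, 0]) cube([6500, 150, 2900]);
translate([0, 150, 0]) cube([150, 3700, 2900]);
translate([6350, 150, 0]) cube([150, 3700, 2900]);
translate([2750, 150, 0]) cube([150, 250, 2900]);
translate([2750, 1650, 0]) cube([150, 2200, 2900]);


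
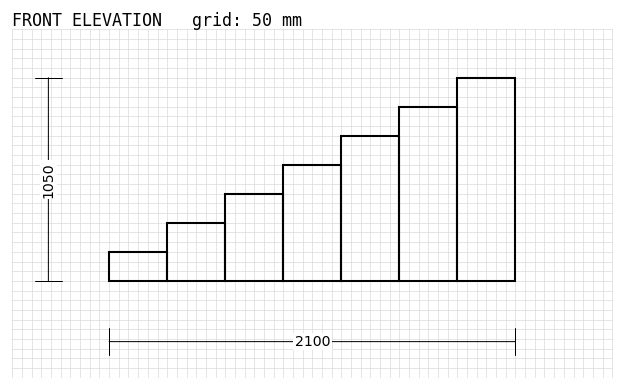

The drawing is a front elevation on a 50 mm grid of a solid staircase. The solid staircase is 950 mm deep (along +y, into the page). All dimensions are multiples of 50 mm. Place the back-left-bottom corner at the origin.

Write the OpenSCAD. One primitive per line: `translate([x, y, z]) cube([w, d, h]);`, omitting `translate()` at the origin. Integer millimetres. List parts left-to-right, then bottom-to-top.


cube([300, 950, 150]);
translate([300, 0, 0]) cube([300, 950, 300]);
translate([600, 0, 0]) cube([300, 950, 450]);
translate([900, 0, 0]) cube([300, 950, 600]);
translate([1200, 0, 0]) cube([300, 950, 750]);
translate([1500, 0, 0]) cube([300, 950, 900]);
translate([1800, 0, 0]) cube([300, 950, 1050]);


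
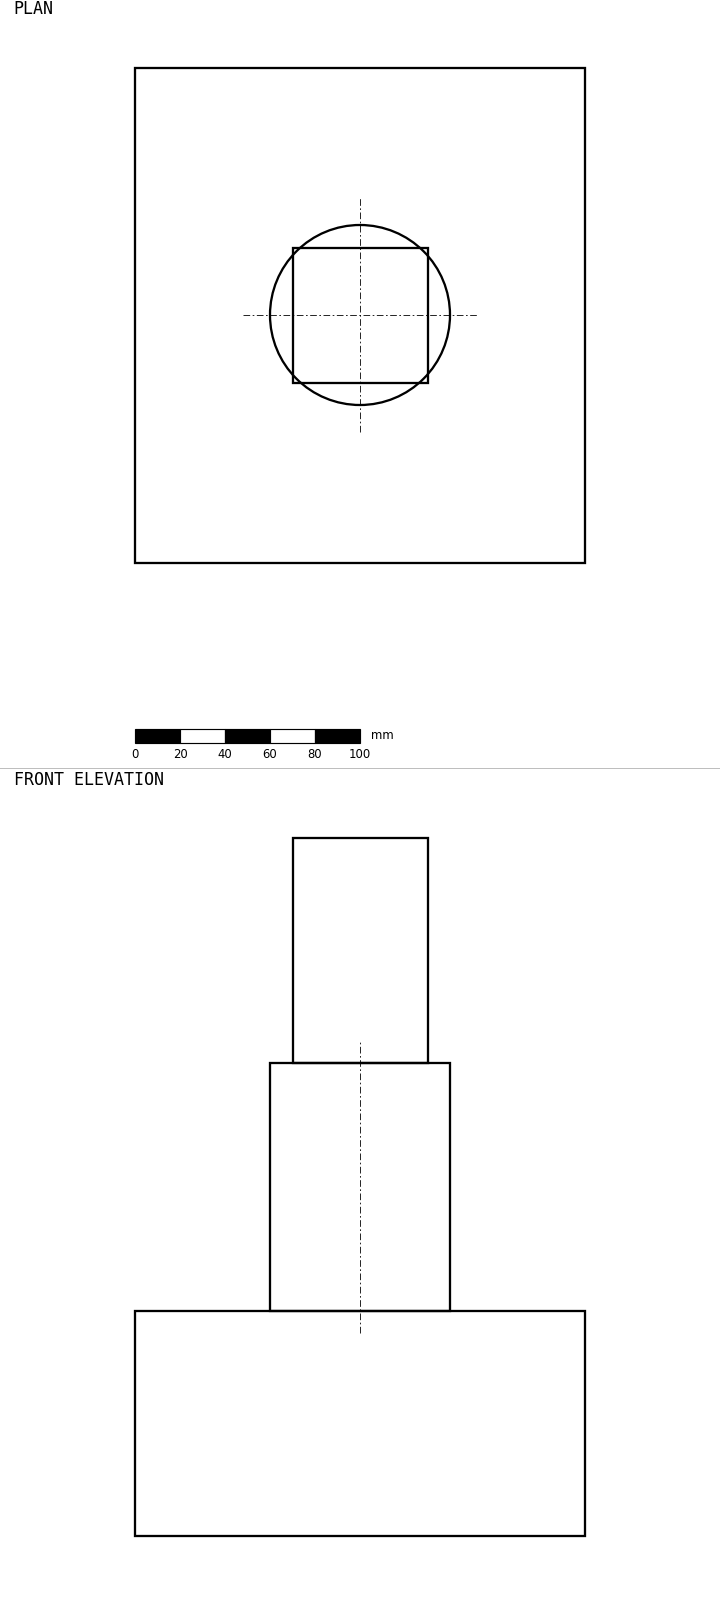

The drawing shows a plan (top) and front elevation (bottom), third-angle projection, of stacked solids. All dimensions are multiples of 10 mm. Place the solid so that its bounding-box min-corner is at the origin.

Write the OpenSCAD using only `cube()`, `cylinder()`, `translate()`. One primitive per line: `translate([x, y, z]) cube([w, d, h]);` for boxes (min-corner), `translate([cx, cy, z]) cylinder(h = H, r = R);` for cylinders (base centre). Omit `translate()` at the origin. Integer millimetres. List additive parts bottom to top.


cube([200, 220, 100]);
translate([100, 110, 100]) cylinder(h = 110, r = 40);
translate([70, 80, 210]) cube([60, 60, 100]);


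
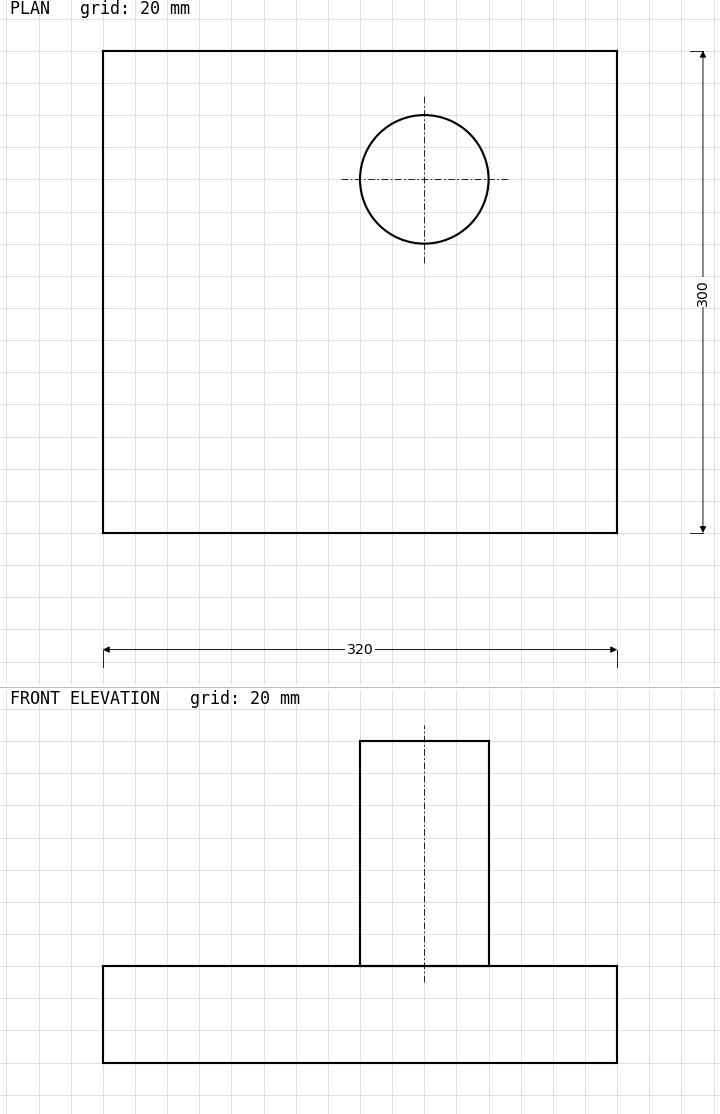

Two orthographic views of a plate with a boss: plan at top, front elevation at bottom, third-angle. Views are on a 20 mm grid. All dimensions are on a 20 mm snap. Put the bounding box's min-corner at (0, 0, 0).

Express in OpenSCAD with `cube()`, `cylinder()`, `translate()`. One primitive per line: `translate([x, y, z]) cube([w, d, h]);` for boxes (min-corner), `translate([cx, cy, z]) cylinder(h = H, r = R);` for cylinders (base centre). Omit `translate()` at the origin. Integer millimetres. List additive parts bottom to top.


cube([320, 300, 60]);
translate([200, 220, 60]) cylinder(h = 140, r = 40);
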